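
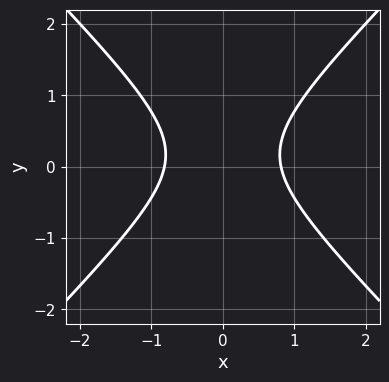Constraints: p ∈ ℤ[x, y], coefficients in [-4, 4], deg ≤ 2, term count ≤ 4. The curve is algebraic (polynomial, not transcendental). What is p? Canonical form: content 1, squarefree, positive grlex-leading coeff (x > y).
Degree: no degree-1 curve has this shape, so deg p = 2.
Symmetries: it's symmetric under x → −x, forcing even powers of x.
Reading off the gridlines: the curve avoids every integer y-axis point in the box.
Fitting integer coefficients to these (and the overall shape) gives p.

3*x^2 - 3*y^2 + y - 2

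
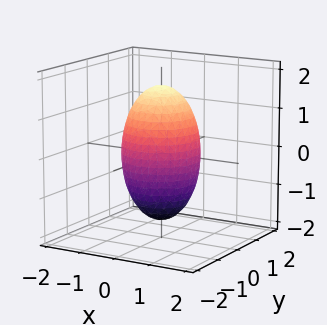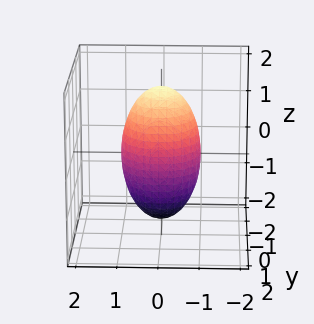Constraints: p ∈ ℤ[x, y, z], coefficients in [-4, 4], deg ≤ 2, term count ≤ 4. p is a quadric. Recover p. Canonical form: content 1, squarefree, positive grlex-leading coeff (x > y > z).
3*x^2 + 3*y^2 + z^2 - 3

(a) deg p = 2.
(b) Symmetries: rotational symmetry about the z-axis ⇒ p depends on x, y only through x² + y²; mirror symmetry z ↦ −z ⇒ only even powers of z.
(c) Observable constraints: among the integer gridlines, it crosses the y-axis at y ∈ {-1, 1}; a circular section at z = 0 has radius exactly 1.
(d) Together with the visible shape, these determine p as stated.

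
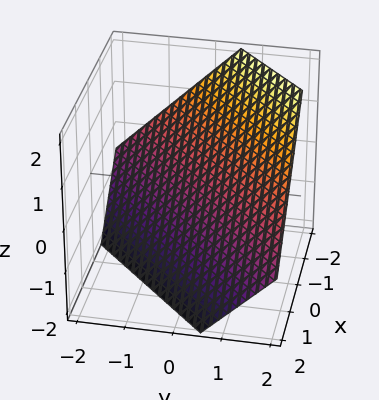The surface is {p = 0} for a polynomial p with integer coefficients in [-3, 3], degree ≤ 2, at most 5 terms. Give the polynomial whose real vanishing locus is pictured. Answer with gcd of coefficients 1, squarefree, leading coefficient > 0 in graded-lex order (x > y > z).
3*x - 3*y + 3*z + 2

1. Degree: the surface is flat (a plane), so deg p = 1.
2. The integer polynomial consistent with all of this is the stated p.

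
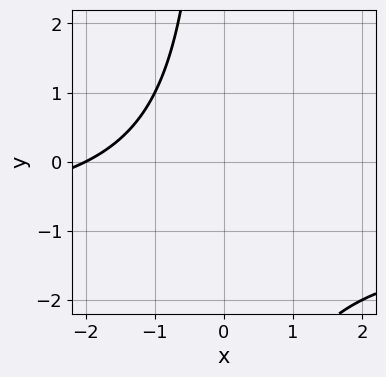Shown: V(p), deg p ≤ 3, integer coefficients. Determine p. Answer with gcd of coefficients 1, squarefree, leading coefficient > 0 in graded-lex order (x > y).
x*y + x + 2

(a) Degree: the shape is more complex than any degree-1 curve, so deg p = 2.
(b) Observable constraints: no y-intercept at any integer in the box; one x-axis crossing is at x = -2.
(c) The integer polynomial consistent with all of this is the stated p.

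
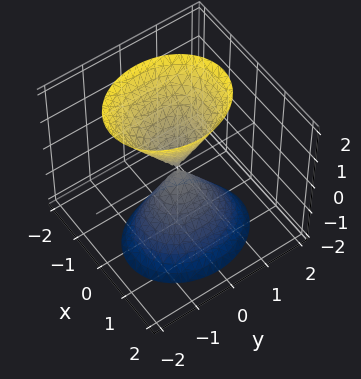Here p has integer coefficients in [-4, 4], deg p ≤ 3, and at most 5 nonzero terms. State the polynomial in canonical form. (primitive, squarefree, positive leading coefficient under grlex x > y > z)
First, there are 2 components. They look like related sheets of one shape, so recover p as a whole.
Then, deg p = 2. A generic line meets the surface in up to 2 points.
Next, observable constraints: it crosses the y-axis at the gridline y = 0; one z-axis crossing is at z = 0; it meets the x-axis at x = 0 (among the integer gridlines).
Finally, matching integer coefficients to the picture gives p.

3*x^2 + x*z + 2*y^2 - z^2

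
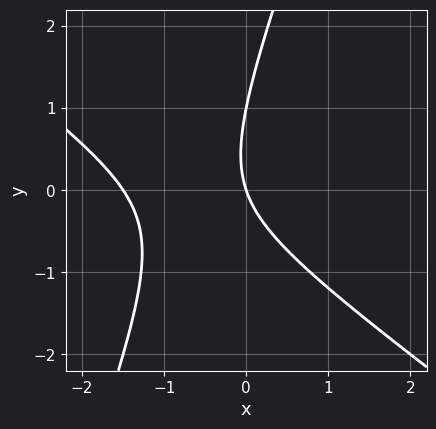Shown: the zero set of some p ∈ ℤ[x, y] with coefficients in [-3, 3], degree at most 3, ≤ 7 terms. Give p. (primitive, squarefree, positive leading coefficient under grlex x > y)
2*x^2 + 2*x*y - y^2 + 3*x + y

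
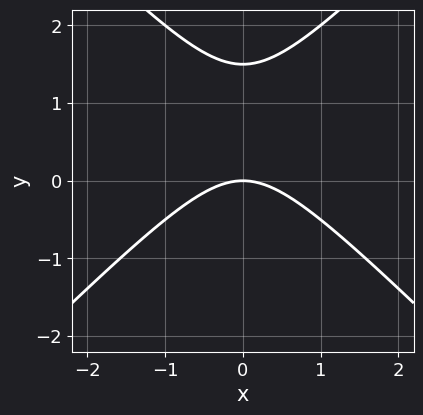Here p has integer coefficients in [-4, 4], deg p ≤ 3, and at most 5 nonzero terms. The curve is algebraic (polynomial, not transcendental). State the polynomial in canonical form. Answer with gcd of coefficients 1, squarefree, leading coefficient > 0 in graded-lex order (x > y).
Degree: a generic line meets the curve in up to 2 points, so deg p = 2.
Symmetries: mirror symmetry x ↦ −x ⇒ only even powers of x.
From the axis intercepts and sections: one x-axis crossing is at x = 0; it crosses the y-axis at the gridline y = 0.
Together with the visible shape, these determine p as stated.

2*x^2 - 2*y^2 + 3*y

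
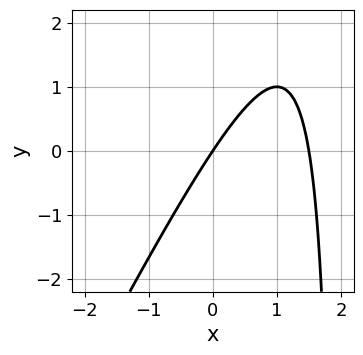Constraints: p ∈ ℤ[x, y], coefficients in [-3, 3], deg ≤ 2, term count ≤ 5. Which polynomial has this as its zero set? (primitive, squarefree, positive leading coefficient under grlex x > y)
2*x^2 - x*y - 3*x + 2*y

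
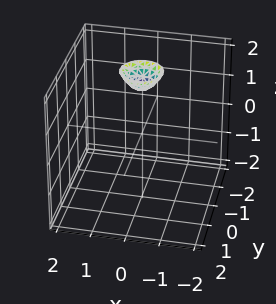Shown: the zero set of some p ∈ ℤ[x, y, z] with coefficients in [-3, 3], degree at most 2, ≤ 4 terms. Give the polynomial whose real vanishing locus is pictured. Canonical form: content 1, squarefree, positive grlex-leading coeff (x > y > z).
3*x^2 + 3*y^2 - 2*z + 3

First, deg p = 2. A generic line meets the surface in up to 2 points.
Next, symmetry: the z-axis is an axis of rotation, so x and y enter only as x² + y².
Then, from the axis intercepts and sections: a circular section at z = 2 has radius between 0 and 1; the surface avoids every integer y-axis point in the box; no x-intercept at any integer in the box.
Finally, fitting integer coefficients to these (and the overall shape) gives p.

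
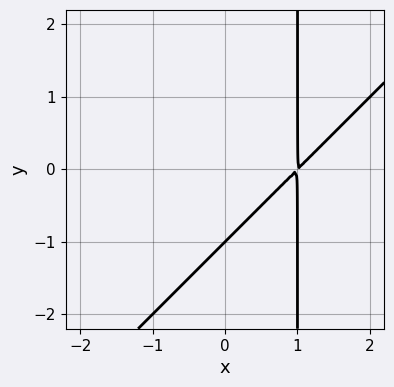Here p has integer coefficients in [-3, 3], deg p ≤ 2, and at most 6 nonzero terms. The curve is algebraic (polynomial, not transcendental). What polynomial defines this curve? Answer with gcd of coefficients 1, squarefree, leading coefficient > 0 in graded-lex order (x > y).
x^2 - x*y - 2*x + y + 1

First, the degree is 2 — no degree-1 curve has this shape.
Next, against the integer gridlines: it crosses the y-axis at the gridline y = -1.
Finally, matching integer coefficients to the picture gives p.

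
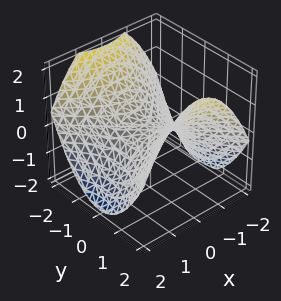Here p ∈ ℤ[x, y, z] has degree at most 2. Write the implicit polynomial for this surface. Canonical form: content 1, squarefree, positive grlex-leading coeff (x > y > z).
First, the degree is 2 — a hyperbolic paraboloid; a quadric.
Then, symmetries: the x ↦ −x reflection is a symmetry, so x appears only in even powers; the y ↦ −y reflection is a symmetry, so y appears only in even powers.
Next, reading off the gridlines: it meets the x-axis at x = 0 (among the integer gridlines); it crosses the z-axis at the gridline z = 0.
Finally, assembling these constraints gives the stated polynomial.

x^2 - y^2 + 2*z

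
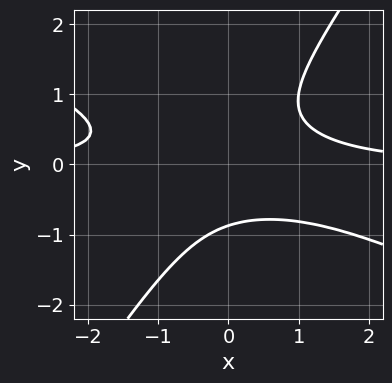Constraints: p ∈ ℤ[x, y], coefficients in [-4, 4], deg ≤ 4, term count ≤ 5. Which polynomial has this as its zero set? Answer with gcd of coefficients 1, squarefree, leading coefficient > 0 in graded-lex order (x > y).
First, the degree is 3 — no degree-2 curve has this shape.
Next, checking where it meets the axes: the curve avoids every integer x-axis point in the box.
Finally, matching integer coefficients to the picture gives p.

2*x^2*y + 3*x*y^2 - 3*y^3 - 2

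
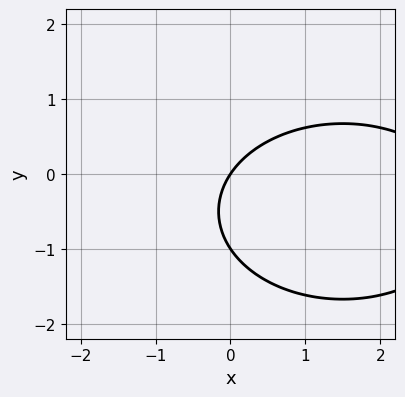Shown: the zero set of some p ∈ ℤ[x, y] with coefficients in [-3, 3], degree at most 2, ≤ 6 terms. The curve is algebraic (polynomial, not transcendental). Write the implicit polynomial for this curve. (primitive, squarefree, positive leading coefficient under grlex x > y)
x^2 + 2*y^2 - 3*x + 2*y

First, the degree is 2 — no degree-1 curve has this shape.
Then, checking where it meets the axes: among the integer gridlines, it crosses the y-axis at y ∈ {-1, 0}; it meets the x-axis at x = 0 (among the integer gridlines).
Finally, assembling these constraints gives the stated polynomial.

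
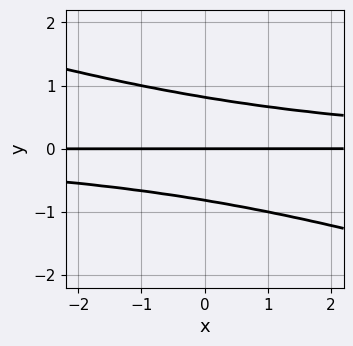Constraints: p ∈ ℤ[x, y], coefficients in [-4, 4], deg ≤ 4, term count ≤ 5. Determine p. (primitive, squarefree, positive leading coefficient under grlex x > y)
x*y^2 + 3*y^3 - 2*y

(a) The degree is 3 — the shape is more complex than any degree-2 curve.
(b) From the visible intercepts: it meets the y-axis at y = 0 (among the integer gridlines); the visible x-axis segment lies entirely on the curve.
(c) These observations pin down the coefficients.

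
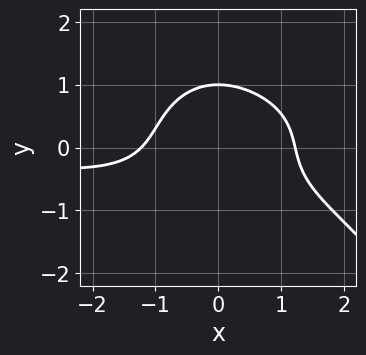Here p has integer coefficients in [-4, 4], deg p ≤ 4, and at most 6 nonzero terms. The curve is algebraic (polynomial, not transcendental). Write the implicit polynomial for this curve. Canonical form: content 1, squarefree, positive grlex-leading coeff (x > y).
x^3*y - 2*x^2*y - 3*y^3 - 2*x^2 + 3

1. deg p = 4.
2. Checking where it meets the axes: it crosses the y-axis at the gridline y = 1.
3. The integer polynomial consistent with all of this is the stated p.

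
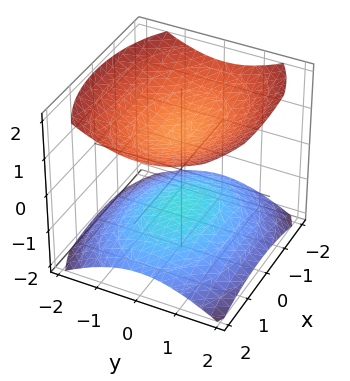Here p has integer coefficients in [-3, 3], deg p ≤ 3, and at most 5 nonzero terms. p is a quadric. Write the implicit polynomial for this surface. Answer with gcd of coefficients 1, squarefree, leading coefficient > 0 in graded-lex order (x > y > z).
1. The picture has 2 separate pieces. Treating them together as one polynomial.
2. The degree is 2 — two sheets facing apart; a quadric.
3. Symmetries: the z ↦ −z reflection is a symmetry, so z appears only in even powers; the y ↦ −y reflection is a symmetry, so y appears only in even powers; mirror symmetry x ↦ −x ⇒ only even powers of x.
4. Checking where it meets the axes: the z-axis gridline crossings are at z ∈ {-1, 1}; it misses every integer gridline on the x-axis.
5. Putting this together gives p.

x^2 + 2*y^2 - 3*z^2 + 3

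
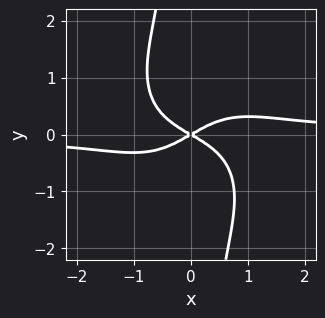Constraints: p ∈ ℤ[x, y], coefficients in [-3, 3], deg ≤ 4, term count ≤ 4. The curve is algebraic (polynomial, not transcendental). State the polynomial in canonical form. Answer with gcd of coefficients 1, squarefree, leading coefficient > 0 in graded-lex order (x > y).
2*x^3*y + 2*x*y^3 - x^2 + 3*y^2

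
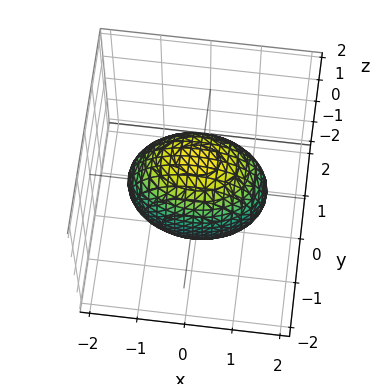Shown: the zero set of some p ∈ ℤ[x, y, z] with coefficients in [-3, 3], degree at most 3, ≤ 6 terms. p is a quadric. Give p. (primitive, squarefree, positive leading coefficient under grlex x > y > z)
x^2 + 2*y^2 + z^2 - 2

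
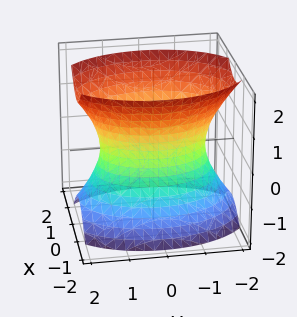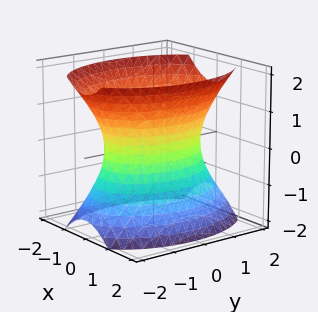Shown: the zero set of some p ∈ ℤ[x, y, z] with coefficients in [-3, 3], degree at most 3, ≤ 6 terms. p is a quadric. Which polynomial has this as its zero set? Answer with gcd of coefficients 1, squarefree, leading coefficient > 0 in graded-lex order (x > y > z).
2*x^2 + y^2 - z^2 - 2

Degree: an hourglass — one-sheet hyperboloid; a quadric, so deg p = 2.
Symmetries: mirror symmetry y ↦ −y ⇒ only even powers of y; the x ↦ −x reflection is a symmetry, so x appears only in even powers; mirror symmetry z ↦ −z ⇒ only even powers of z.
From the axis intercepts and sections: the x-axis gridline crossings are at x ∈ {-1, 1}; no z-intercept at any integer in the box.
Solving for integer coefficients yields p as stated.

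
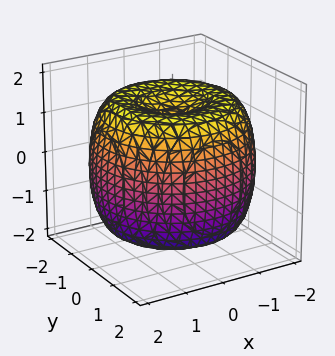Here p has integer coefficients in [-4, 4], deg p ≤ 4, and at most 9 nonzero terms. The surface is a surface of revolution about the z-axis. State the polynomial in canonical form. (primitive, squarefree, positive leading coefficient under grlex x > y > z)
1. The degree is 4 — the shape is more complex than any degree-3 surface.
2. Symmetries: every cross-section ⟂ z is a circle, so x, y appear only via x² + y².
3. Reading off the gridlines: a circular section at z = 1 has radius between 1 and 2.
4. The integer polynomial consistent with all of this is the stated p.

x^4 + 2*x^2*y^2 + y^4 - 3*x^2 - 3*y^2 + 2*z^2 - 3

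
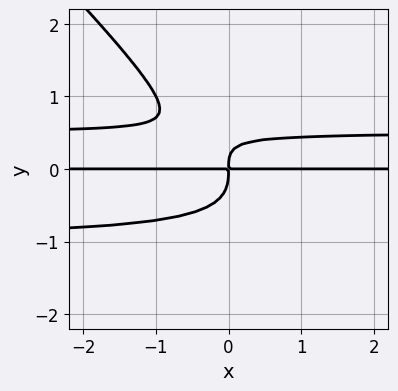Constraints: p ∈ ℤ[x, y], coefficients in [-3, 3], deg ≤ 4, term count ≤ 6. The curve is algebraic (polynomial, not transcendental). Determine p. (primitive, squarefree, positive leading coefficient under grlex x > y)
1. deg p = 4. The shape is more complex than any degree-3 curve.
2. From the axis intercepts and sections: the visible x-axis segment lies entirely on the curve.
3. The integer polynomial consistent with all of this is the stated p.

2*x*y^3 + 2*y^4 + x*y^2 - x*y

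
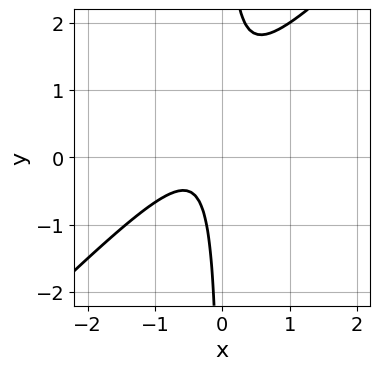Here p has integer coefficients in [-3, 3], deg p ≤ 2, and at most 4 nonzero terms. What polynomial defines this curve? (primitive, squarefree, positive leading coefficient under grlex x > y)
Degree: the shape is more complex than any degree-1 curve, so deg p = 2.
Against the integer gridlines: it misses every integer gridline on the y-axis; no x-intercept at any integer in the box.
These observations pin down the coefficients.

3*x^2 - 3*x*y + 2*x + 1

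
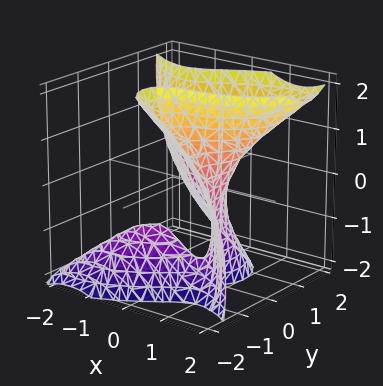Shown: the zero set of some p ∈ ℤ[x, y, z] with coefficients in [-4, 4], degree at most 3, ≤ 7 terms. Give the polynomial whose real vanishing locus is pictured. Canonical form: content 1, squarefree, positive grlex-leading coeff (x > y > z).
2*x^3 - 3*x*y*z + 3*y^3 - 2*y*z^2 - 1

First, deg p = 3. A generic line meets the surface in up to 3 points.
Next, reading off the gridlines: no z-intercept at any integer in the box.
Finally, the integer polynomial consistent with all of this is the stated p.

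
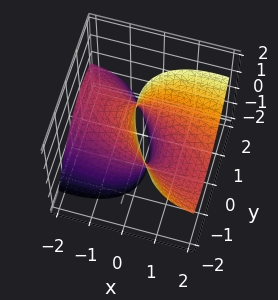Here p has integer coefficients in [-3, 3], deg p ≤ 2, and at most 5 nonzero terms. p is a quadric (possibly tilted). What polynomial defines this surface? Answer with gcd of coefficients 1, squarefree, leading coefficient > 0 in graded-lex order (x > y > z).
(a) The degree is 2 — a generic line meets the surface in up to 2 points.
(b) From the visible intercepts: among the integer gridlines, it crosses the x-axis at x ∈ {-1, 1}; no z-intercept at any integer in the box.
(c) Solving for integer coefficients yields p as stated.

x^2 + 2*x*y - 3*x*z + 2*y^2 - 1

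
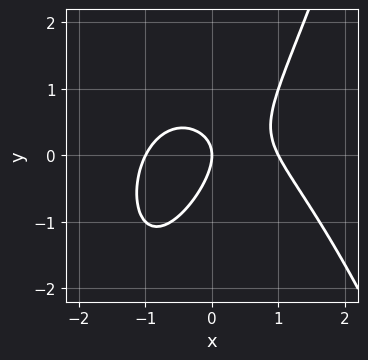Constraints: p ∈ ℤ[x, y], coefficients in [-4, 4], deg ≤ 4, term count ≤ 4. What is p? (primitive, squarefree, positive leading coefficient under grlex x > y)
1. The degree is 3 — no degree-2 curve has this shape.
2. Against the integer gridlines: among the integer gridlines, it crosses the x-axis at x ∈ {-1, 0, 1}; it crosses the y-axis at the gridline y = 0.
3. Assembling these constraints gives the stated polynomial.

x^3 + x*y - y^2 - x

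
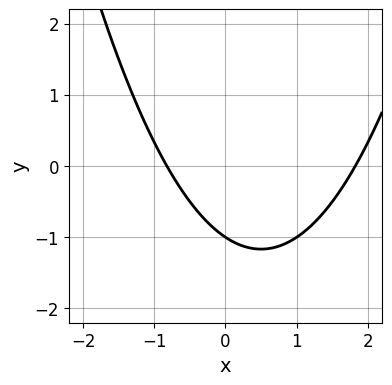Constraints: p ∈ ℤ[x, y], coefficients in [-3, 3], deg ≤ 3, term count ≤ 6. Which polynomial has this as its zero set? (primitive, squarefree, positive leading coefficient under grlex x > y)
First, deg p = 2. The shape is more complex than any degree-1 curve.
Then, reading off the gridlines: it meets the y-axis at y = -1 (among the integer gridlines).
Finally, putting this together gives p.

2*x^2 - 2*x - 3*y - 3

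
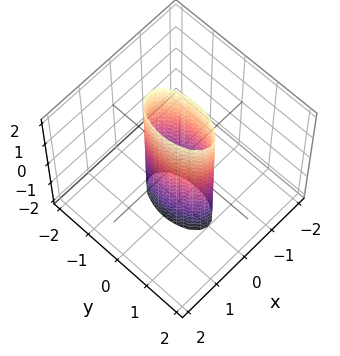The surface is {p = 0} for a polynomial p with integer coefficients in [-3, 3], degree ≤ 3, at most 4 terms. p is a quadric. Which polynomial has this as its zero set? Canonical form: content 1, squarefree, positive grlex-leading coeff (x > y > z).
deg p = 2.
Symmetries: it's symmetric under y → −y, forcing even powers of y; it's symmetric under z → −z, forcing even powers of z; it's symmetric under x → −x, forcing even powers of x.
From the visible intercepts: the surface avoids every integer z-axis point in the box; the y-axis gridline crossings are at y ∈ {-1, 1}.
These observations pin down the coefficients.

3*x^2 + y^2 - 1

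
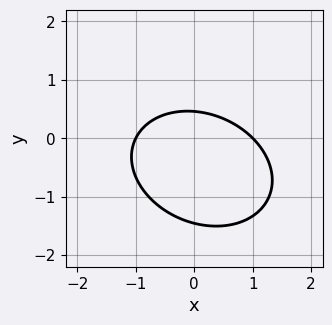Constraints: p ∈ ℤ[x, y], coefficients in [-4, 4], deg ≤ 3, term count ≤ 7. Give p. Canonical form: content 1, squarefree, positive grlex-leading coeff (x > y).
2*x^2 + x*y + 3*y^2 + 3*y - 2

First, deg p = 2.
Next, against the integer gridlines: among the integer gridlines, it crosses the x-axis at x ∈ {-1, 1}.
Finally, together with the visible shape, these determine p as stated.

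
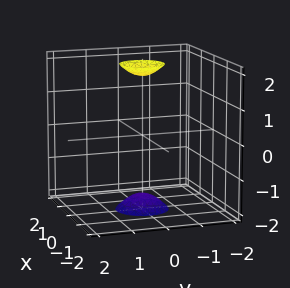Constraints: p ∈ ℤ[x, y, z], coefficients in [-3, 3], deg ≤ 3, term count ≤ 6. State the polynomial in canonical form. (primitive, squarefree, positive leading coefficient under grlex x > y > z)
3*x^2 + 3*y^2 - z^2 + 3

(a) The picture has 2 separate pieces. Treating them together as one polynomial.
(b) The degree is 2 — two separate bowl-shaped sheets opening away from each other; a quadric.
(c) Symmetries: it's symmetric under z → −z, forcing even powers of z; rotational symmetry about the z-axis ⇒ p depends on x, y only through x² + y².
(d) Observable constraints: it misses every integer gridline on the y-axis; a circular section at z = -2 has radius between 0 and 1; the surface avoids every integer x-axis point in the box.
(e) Solving for integer coefficients yields p as stated.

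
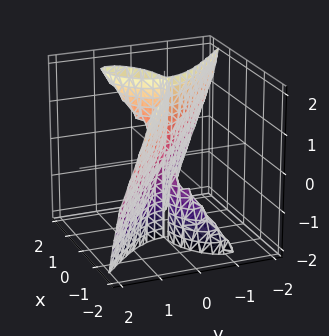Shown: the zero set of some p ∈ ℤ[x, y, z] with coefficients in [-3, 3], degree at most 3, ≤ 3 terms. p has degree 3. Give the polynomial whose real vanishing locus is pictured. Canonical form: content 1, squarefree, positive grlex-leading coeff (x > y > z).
(a) I count 2 distinct pieces. They look like related sheets of one shape, so recover p as a whole.
(b) The degree is 3 — the shape is more complex than any degree-2 surface.
(c) Checking where it meets the axes: one y-axis crossing is at y = 0; the visible z-axis segment lies entirely on the surface.
(d) Solving for integer coefficients yields p as stated.

2*x^3 - 3*x*y*z + 3*y^3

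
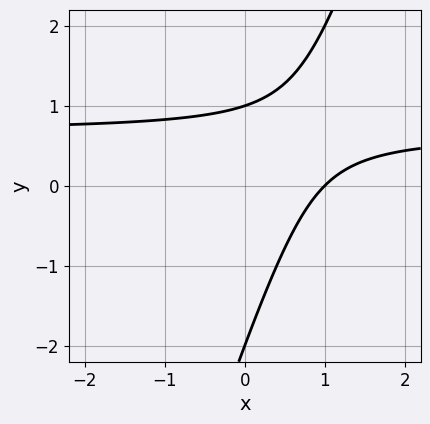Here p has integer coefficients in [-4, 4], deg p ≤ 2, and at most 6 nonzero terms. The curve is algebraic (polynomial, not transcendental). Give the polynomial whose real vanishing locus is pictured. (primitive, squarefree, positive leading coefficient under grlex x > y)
First, the degree is 2 — a generic line meets the curve in up to 2 points.
Then, observable constraints: among the integer gridlines, it crosses the y-axis at y ∈ {-2, 1}; one x-axis crossing is at x = 1.
Finally, assembling these constraints gives the stated polynomial.

3*x*y - y^2 - 2*x - y + 2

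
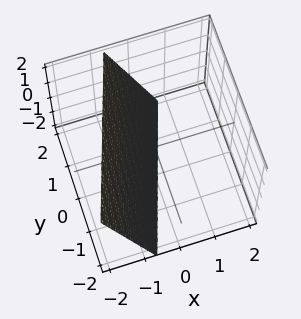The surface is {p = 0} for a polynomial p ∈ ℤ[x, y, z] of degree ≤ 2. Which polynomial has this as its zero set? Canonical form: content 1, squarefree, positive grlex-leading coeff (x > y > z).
1. Degree: every cross-section is a straight line — this is a plane, so deg p = 1.
2. From the visible intercepts: one y-axis crossing is at y = 2; it meets the z-axis at z = -2 (among the integer gridlines).
3. Fitting integer coefficients to these (and the overall shape) gives p.

3*x - y + z + 2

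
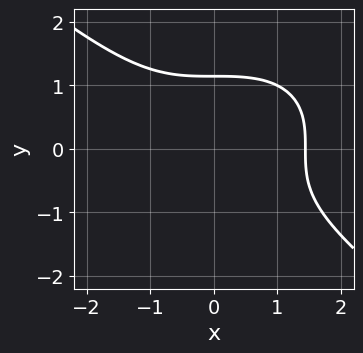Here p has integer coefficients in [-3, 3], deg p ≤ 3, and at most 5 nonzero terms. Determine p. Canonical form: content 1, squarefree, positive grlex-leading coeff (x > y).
x^3 + 2*y^3 - 3

The degree is 3 — a generic line meets the curve in up to 3 points.
Solving for integer coefficients yields p as stated.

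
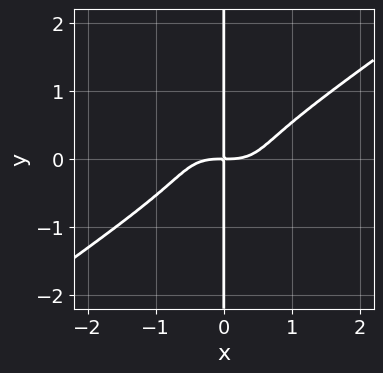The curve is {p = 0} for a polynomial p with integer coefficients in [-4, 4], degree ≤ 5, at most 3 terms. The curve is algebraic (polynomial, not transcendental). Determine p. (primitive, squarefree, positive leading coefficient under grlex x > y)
x^4 - 3*x*y^3 - x*y

(a) deg p = 4.
(b) Observable constraints: every point of the y-axis in the box is on the curve.
(c) Fitting integer coefficients to these (and the overall shape) gives p.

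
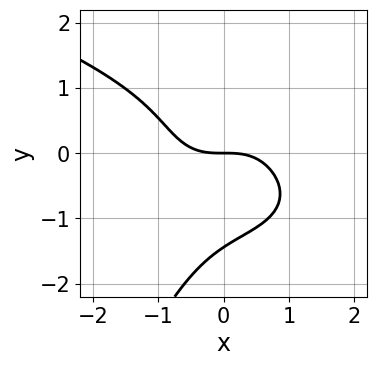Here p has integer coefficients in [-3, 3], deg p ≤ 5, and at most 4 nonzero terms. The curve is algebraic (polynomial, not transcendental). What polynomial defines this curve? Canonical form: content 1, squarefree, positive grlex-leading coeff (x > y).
2*x*y^3 - y^4 - 2*x^3 - 3*y

1. Degree: the shape is more complex than any degree-3 curve, so deg p = 4.
2. Checking where it meets the axes: one x-axis crossing is at x = 0; it meets the y-axis at y = 0 (among the integer gridlines).
3. Fitting integer coefficients to these (and the overall shape) gives p.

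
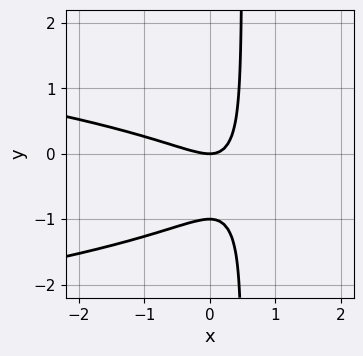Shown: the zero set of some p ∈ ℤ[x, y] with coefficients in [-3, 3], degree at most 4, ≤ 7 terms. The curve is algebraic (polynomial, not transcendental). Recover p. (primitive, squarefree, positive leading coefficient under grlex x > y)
(a) The degree is 3 — a generic line meets the curve in up to 3 points.
(b) Observable constraints: it meets the x-axis at x = 0 (among the integer gridlines); the y-axis gridline crossings are at y ∈ {-1, 0}.
(c) These observations pin down the coefficients.

2*x*y^2 + x^2 + 2*x*y - y^2 - y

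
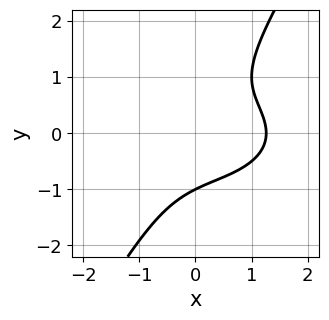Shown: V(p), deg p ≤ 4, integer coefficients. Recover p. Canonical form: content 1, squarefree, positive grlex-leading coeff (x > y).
First, deg p = 3. No degree-2 curve has this shape.
Then, reading off the gridlines: it crosses the y-axis at the gridline y = -1.
Finally, solving for integer coefficients yields p as stated.

x^3 + 3*x*y^2 - 2*y^3 - 2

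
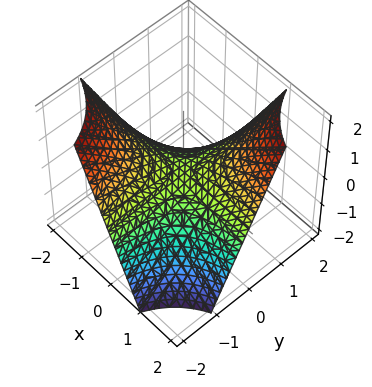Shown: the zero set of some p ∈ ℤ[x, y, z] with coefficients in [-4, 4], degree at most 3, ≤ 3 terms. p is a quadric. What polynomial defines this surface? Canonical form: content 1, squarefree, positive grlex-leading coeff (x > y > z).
The degree is 2 — a saddle surface; a quadric.
Observable constraints: the visible x-axis segment lies entirely on the surface; the visible y-axis segment lies entirely on the surface; it crosses the z-axis at the gridline z = 0.
Solving for integer coefficients yields p as stated.

x*y - z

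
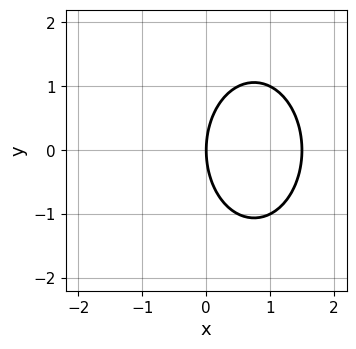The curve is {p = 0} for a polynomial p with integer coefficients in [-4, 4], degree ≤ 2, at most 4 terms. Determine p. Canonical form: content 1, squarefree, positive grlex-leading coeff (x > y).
2*x^2 + y^2 - 3*x

First, deg p = 2.
Then, symmetries: mirror symmetry y ↦ −y ⇒ only even powers of y.
Next, from the axis intercepts and sections: it meets the x-axis at x = 0 (among the integer gridlines); it crosses the y-axis at the gridline y = 0.
Finally, these observations pin down the coefficients.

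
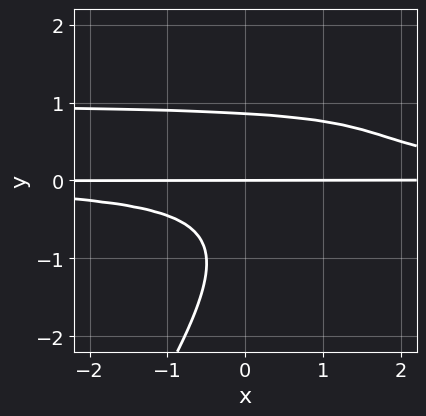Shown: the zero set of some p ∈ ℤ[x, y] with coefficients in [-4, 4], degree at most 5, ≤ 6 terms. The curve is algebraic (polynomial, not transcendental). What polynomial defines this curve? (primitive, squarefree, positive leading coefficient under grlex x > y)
The degree is 4 — no degree-3 curve has this shape.
Checking where it meets the axes: one y-axis crossing is at y = 0; the visible x-axis segment lies entirely on the curve.
Together with the visible shape, these determine p as stated.

3*x*y^3 - 2*y^4 - 3*x*y^2 - y^3 + 2*y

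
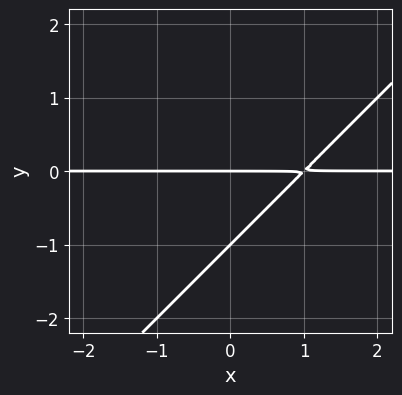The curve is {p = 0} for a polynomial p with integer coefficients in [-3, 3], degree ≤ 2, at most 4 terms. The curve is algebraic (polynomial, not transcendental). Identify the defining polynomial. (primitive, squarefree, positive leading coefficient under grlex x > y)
x*y - y^2 - y

1. deg p = 2. A generic line meets the curve in up to 2 points.
2. Checking where it meets the axes: among the integer gridlines, it crosses the y-axis at y ∈ {-1, 0}; the visible x-axis segment lies entirely on the curve.
3. Putting this together gives p.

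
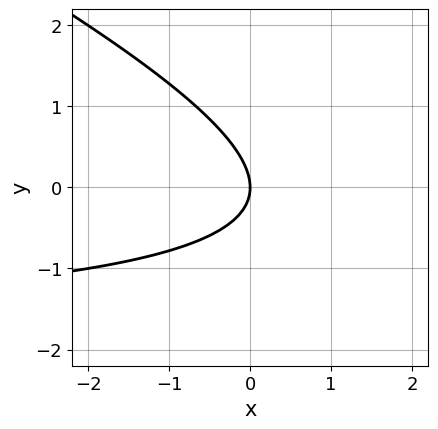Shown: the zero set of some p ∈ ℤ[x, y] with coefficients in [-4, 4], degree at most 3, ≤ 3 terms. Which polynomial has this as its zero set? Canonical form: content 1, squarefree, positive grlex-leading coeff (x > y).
x*y + 2*y^2 + 2*x

deg p = 2. The shape is more complex than any degree-1 curve.
Checking where it meets the axes: it crosses the x-axis at the gridline x = 0; one y-axis crossing is at y = 0.
These observations pin down the coefficients.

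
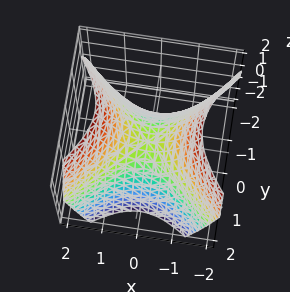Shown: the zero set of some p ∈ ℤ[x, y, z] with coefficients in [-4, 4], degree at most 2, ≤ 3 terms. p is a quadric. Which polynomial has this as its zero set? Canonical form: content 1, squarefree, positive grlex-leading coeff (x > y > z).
Degree: a hyperbolic paraboloid; a quadric, so deg p = 2.
Symmetries: it's symmetric under x → −x, forcing even powers of x; it's symmetric under y → −y, forcing even powers of y.
From the visible intercepts: it crosses the x-axis at the gridline x = 0; it meets the z-axis at z = 0 (among the integer gridlines); one y-axis crossing is at y = 0.
Solving for integer coefficients yields p as stated.

x^2 - y^2 - z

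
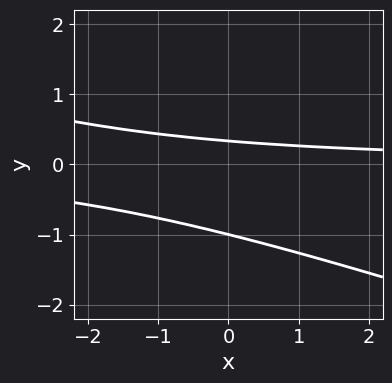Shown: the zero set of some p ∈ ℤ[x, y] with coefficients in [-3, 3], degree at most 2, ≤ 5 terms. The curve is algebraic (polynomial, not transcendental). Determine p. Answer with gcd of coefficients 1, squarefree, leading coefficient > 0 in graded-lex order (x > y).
x*y + 3*y^2 + 2*y - 1

deg p = 2. The shape is more complex than any degree-1 curve.
Checking where it meets the axes: it crosses the y-axis at the gridline y = -1; the curve avoids every integer x-axis point in the box.
Putting this together gives p.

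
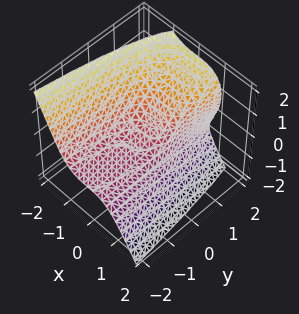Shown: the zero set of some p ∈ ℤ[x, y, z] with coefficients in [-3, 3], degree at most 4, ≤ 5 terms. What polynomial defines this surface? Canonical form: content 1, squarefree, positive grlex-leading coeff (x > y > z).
1. Degree: a generic line meets the surface in up to 3 points, so deg p = 3.
2. From the visible intercepts: one y-axis crossing is at y = 0; it meets the x-axis at x = 0 (among the integer gridlines).
3. Fitting integer coefficients to these (and the overall shape) gives p.

3*x^3 + z^3 - 2*y*z - y + 2*z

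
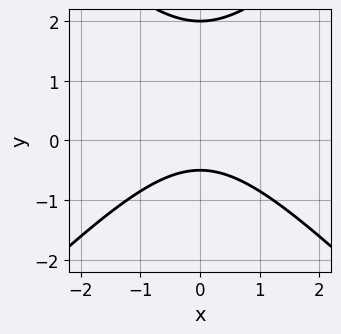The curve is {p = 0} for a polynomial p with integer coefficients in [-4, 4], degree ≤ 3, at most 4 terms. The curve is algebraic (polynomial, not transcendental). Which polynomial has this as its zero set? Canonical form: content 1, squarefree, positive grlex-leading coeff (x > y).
deg p = 2.
Symmetries: mirror symmetry x ↦ −x ⇒ only even powers of x.
From the axis intercepts and sections: it meets the y-axis at y = 2 (among the integer gridlines); no x-intercept at any integer in the box.
Solving for integer coefficients yields p as stated.

2*x^2 - 2*y^2 + 3*y + 2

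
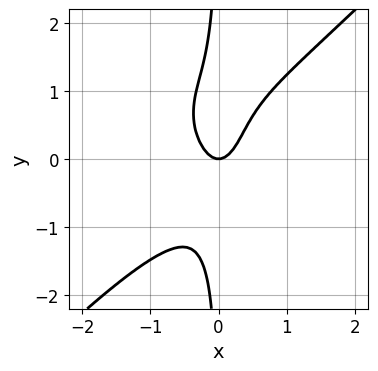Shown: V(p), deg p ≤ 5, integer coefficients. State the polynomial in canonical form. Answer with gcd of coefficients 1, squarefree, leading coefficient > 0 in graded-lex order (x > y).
(a) deg p = 4.
(b) From the visible intercepts: it meets the y-axis at y = 0 (among the integer gridlines); it meets the x-axis at x = 0 (among the integer gridlines).
(c) Assembling these constraints gives the stated polynomial.

2*x^4 - 2*x*y^3 + 3*x^2 - y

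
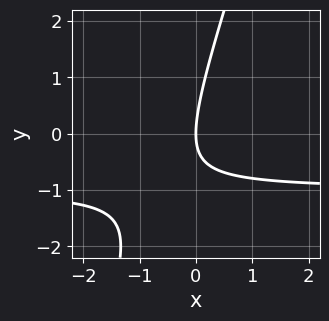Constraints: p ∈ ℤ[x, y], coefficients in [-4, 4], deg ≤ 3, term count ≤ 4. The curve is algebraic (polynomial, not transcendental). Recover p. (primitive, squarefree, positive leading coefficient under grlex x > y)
3*x*y - y^2 + 3*x

The degree is 2 — the shape is more complex than any degree-1 curve.
Reading off the gridlines: one x-axis crossing is at x = 0; it crosses the y-axis at the gridline y = 0.
Together with the visible shape, these determine p as stated.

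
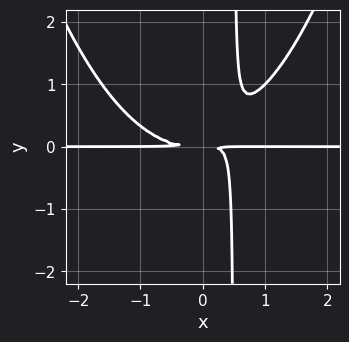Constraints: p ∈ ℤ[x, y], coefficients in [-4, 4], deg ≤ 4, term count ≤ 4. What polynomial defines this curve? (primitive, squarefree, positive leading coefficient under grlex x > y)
1. deg p = 4. A generic line meets the curve in up to 4 points.
2. From the axis intercepts and sections: every point of the x-axis in the box is on the curve.
3. Together with the visible shape, these determine p as stated.

x^3*y - 2*x*y^2 + y^2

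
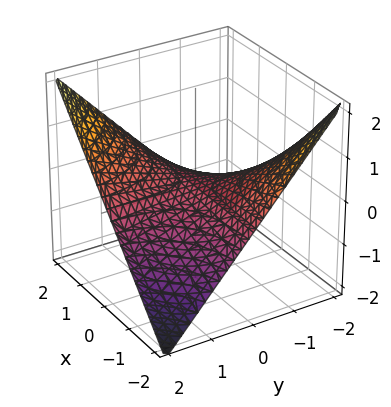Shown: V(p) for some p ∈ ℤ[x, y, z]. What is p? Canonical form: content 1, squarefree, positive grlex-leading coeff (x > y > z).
x*y - 2*z

1. The degree is 2 — a hyperbolic paraboloid; a quadric.
2. From the visible intercepts: every point of the y-axis in the box is on the surface; one z-axis crossing is at z = 0; every point of the x-axis in the box is on the surface.
3. Solving for integer coefficients yields p as stated.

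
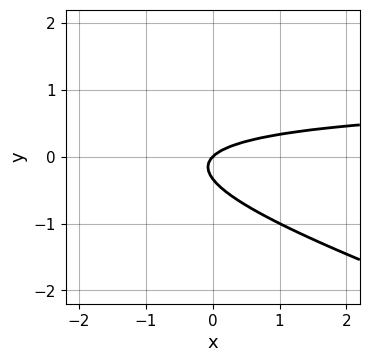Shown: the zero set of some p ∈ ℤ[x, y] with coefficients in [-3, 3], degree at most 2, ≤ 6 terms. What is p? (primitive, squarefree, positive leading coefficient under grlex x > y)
x*y + 3*y^2 - x + y

deg p = 2. The shape is more complex than any degree-1 curve.
Reading off the gridlines: one y-axis crossing is at y = 0; one x-axis crossing is at x = 0.
Matching integer coefficients to the picture gives p.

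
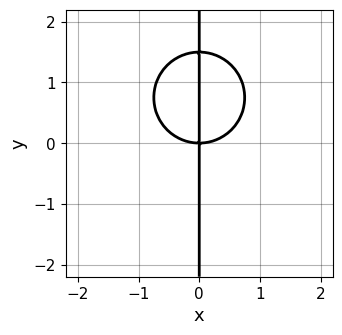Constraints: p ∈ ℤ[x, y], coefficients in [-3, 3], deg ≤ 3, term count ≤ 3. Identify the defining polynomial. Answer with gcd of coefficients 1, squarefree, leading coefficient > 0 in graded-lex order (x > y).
First, the degree is 3 — no degree-2 curve has this shape.
Then, checking where it meets the axes: every point of the y-axis in the box is on the curve; it meets the x-axis at x = 0 (among the integer gridlines).
Finally, the integer polynomial consistent with all of this is the stated p.

2*x^3 + 2*x*y^2 - 3*x*y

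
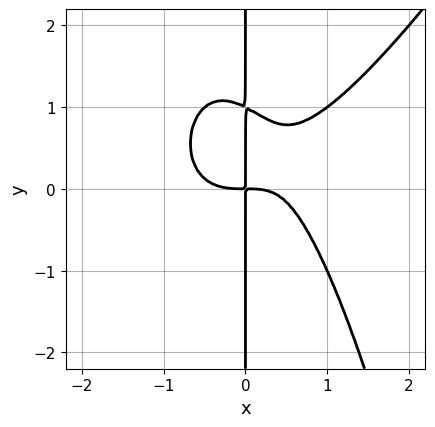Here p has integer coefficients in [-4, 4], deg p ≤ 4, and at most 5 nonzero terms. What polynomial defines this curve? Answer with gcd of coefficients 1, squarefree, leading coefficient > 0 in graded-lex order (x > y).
Degree: the shape is more complex than any degree-3 curve, so deg p = 4.
Reading off the gridlines: the visible y-axis segment lies entirely on the curve.
Assembling these constraints gives the stated polynomial.

2*x^4 - x^3*y - x^2*y - 2*x*y^2 + 2*x*y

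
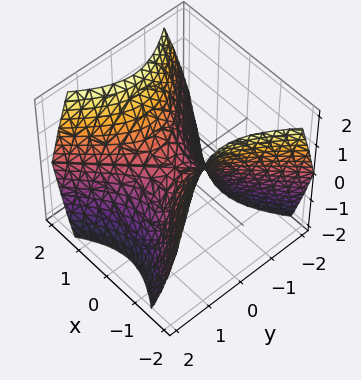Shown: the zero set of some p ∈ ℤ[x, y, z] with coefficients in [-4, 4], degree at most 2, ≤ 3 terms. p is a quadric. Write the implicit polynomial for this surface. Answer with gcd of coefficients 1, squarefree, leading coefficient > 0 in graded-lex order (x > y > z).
x^2 - y^2 - z

First, degree: a hyperbolic paraboloid; a quadric, so deg p = 2.
Then, symmetries: the y ↦ −y reflection is a symmetry, so y appears only in even powers; it's symmetric under x → −x, forcing even powers of x.
Then, checking where it meets the axes: it crosses the z-axis at the gridline z = 0; it meets the y-axis at y = 0 (among the integer gridlines); it crosses the x-axis at the gridline x = 0.
Finally, these observations pin down the coefficients.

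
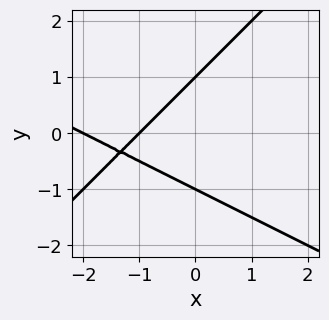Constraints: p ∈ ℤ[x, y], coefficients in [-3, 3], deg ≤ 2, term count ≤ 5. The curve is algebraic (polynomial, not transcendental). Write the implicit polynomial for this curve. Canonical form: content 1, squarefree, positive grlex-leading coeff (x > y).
x^2 + x*y - 2*y^2 + 3*x + 2

First, degree: no degree-1 curve has this shape, so deg p = 2.
Next, reading off the gridlines: among the integer gridlines, it crosses the x-axis at x ∈ {-2, -1}; the y-axis gridline crossings are at y ∈ {-1, 1}.
Finally, solving for integer coefficients yields p as stated.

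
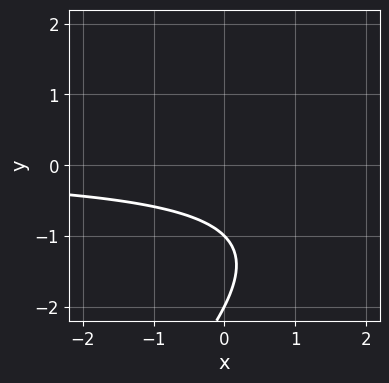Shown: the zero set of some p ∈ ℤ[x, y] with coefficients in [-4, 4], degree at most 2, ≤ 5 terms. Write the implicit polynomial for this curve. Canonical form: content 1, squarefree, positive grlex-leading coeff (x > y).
First, the degree is 2 — a generic line meets the curve in up to 2 points.
Then, against the integer gridlines: no x-intercept at any integer in the box; the y-axis gridline crossings are at y ∈ {-2, -1}.
Finally, together with the visible shape, these determine p as stated.

x*y - y^2 - 3*y - 2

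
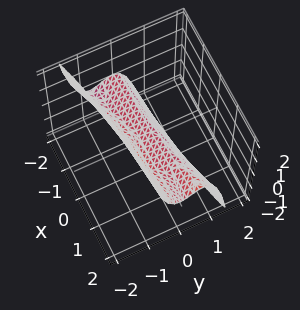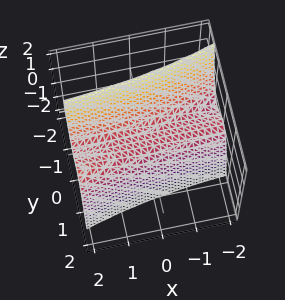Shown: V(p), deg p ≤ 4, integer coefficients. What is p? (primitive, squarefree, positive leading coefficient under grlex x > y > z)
x*y^2 - 2*y^3 - z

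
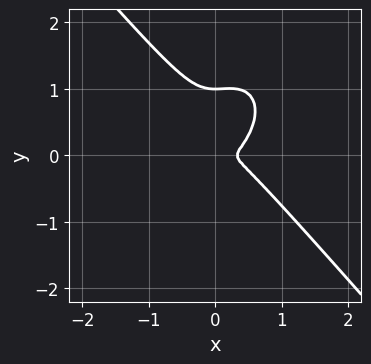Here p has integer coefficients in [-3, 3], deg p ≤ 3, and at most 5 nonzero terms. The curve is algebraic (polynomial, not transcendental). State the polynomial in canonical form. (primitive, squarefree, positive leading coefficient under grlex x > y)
3*x^3 + 2*y^3 - x^2 - 2*y^2

First, deg p = 3. The shape is more complex than any degree-2 curve.
Then, from the visible intercepts: it meets the y-axis at y = 1 (among the integer gridlines).
Finally, solving for integer coefficients yields p as stated.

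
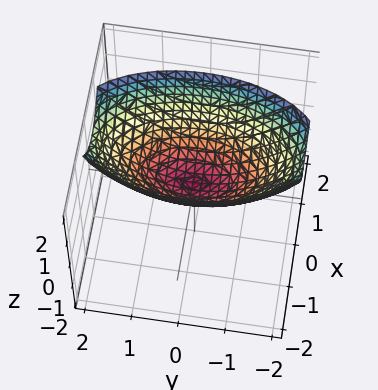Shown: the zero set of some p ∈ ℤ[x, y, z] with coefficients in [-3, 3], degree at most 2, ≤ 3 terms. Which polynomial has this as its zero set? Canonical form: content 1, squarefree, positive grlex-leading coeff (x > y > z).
(a) Degree: a paraboloid; a quadric, so deg p = 2.
(b) Symmetries: it's symmetric under y → −y, forcing even powers of y; it's symmetric under x → −x, forcing even powers of x.
(c) Observable constraints: it crosses the y-axis at the gridline y = 0; it crosses the x-axis at the gridline x = 0; one z-axis crossing is at z = 0.
(d) Solving for integer coefficients yields p as stated.

3*x^2 + y^2 - 3*z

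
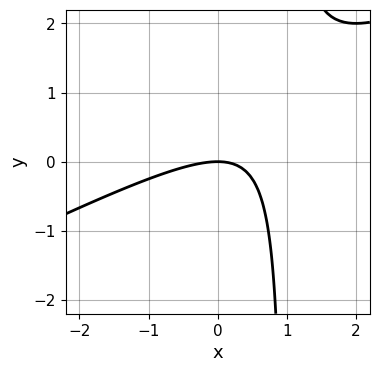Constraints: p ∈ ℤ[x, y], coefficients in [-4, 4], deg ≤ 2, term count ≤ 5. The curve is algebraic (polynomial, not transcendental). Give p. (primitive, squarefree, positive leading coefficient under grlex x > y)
1. deg p = 2. The shape is more complex than any degree-1 curve.
2. Reading off the gridlines: one y-axis crossing is at y = 0; it crosses the x-axis at the gridline x = 0.
3. Fitting integer coefficients to these (and the overall shape) gives p.

x^2 - 2*x*y + 2*y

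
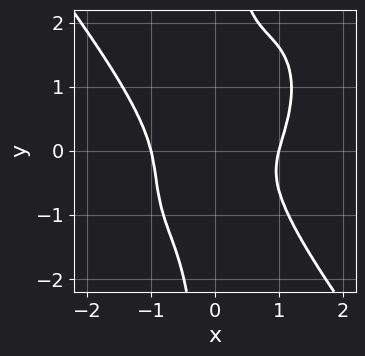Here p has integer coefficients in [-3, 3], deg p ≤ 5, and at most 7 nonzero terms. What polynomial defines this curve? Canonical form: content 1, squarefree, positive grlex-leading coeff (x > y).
2*x^4 + x*y^3 - x^2*y - 2*x^2 - y^2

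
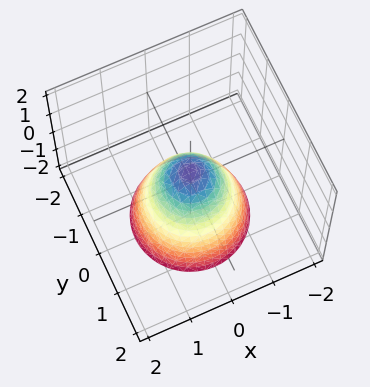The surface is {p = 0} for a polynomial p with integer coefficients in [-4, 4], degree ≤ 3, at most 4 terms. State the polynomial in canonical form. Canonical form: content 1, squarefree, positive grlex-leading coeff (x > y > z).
3*x^2 + 3*y^2 + 2*z - 1

First, the degree is 2 — the shape is more complex than any degree-1 surface.
Then, symmetries: rotational symmetry about the z-axis ⇒ p depends on x, y only through x² + y².
Then, checking where it meets the axes: a circular section at z = 0 has radius between 0 and 1.
Finally, putting this together gives p.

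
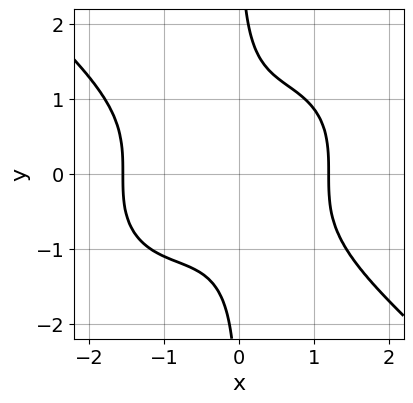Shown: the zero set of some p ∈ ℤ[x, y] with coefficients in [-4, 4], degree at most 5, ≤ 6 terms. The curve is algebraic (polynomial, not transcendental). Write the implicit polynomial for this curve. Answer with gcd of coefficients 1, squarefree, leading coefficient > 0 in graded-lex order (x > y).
(a) The degree is 4 — the shape is more complex than any degree-3 curve.
(b) From the visible intercepts: the curve avoids every integer y-axis point in the box.
(c) Together with the visible shape, these determine p as stated.

2*x^4 + 3*x*y^3 + x^3 - 2*x^2 - 3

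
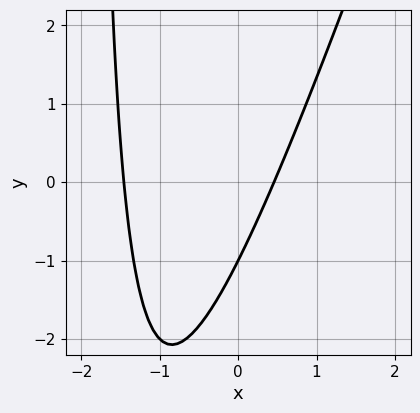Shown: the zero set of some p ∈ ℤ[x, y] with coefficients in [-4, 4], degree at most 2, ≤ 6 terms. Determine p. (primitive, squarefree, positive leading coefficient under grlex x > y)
3*x^2 - x*y + 3*x - 2*y - 2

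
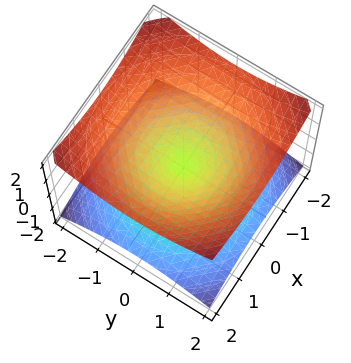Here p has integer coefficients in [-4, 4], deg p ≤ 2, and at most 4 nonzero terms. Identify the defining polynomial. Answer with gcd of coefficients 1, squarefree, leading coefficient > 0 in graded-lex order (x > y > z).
x^2 + y^2 - 2*z^2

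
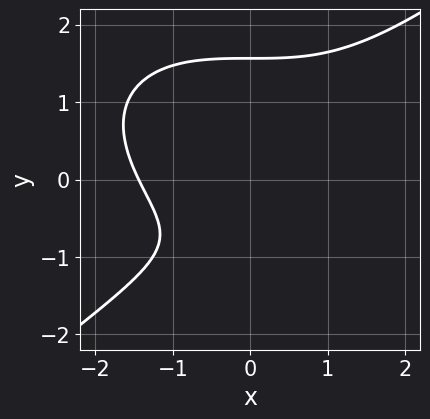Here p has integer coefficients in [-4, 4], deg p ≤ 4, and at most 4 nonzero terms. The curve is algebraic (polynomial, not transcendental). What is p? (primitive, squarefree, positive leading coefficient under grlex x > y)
1. deg p = 3. No degree-2 curve has this shape.
2. Matching integer coefficients to the picture gives p.

x^3 - 2*y^3 + 3*y + 3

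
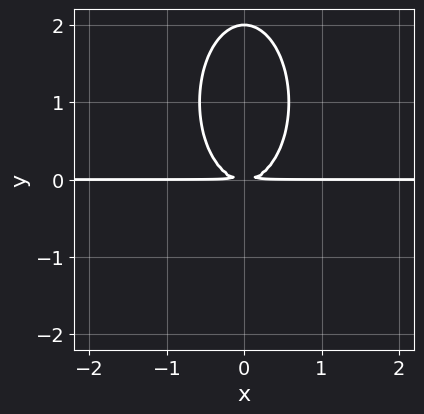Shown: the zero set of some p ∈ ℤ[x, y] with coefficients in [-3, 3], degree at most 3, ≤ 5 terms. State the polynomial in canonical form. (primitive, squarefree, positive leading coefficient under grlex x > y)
First, the degree is 3 — a generic line meets the curve in up to 3 points.
Then, symmetries: mirror symmetry x ↦ −x ⇒ only even powers of x.
Then, checking where it meets the axes: it meets the y-axis at y = 2 (among the integer gridlines); the visible x-axis segment lies entirely on the curve.
Finally, these observations pin down the coefficients.

3*x^2*y + y^3 - 2*y^2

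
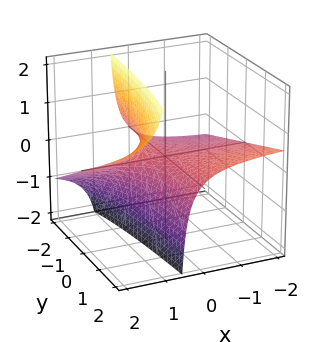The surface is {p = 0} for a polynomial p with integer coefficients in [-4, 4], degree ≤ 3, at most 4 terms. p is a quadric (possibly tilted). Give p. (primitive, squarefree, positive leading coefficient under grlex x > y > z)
deg p = 2. No degree-1 surface has this shape.
Against the integer gridlines: every point of the y-axis in the box is on the surface; it crosses the z-axis at the gridline z = 0; the visible x-axis segment lies entirely on the surface.
Putting this together gives p.

x*y - 3*x*z + 2*z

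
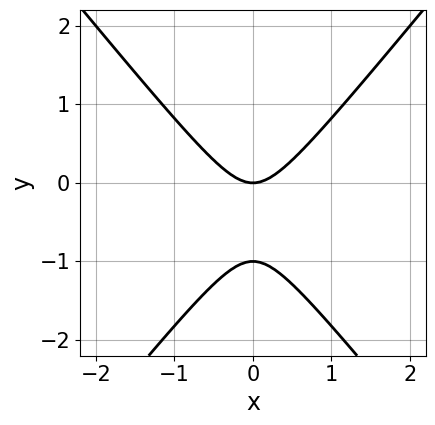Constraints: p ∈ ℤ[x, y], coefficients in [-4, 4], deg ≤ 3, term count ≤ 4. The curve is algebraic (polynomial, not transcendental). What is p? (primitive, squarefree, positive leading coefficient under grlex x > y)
The degree is 2 — a generic line meets the curve in up to 2 points.
Symmetries: the x ↦ −x reflection is a symmetry, so x appears only in even powers.
Reading off the gridlines: the y-axis gridline crossings are at y ∈ {-1, 0}; one x-axis crossing is at x = 0.
These observations pin down the coefficients.

3*x^2 - 2*y^2 - 2*y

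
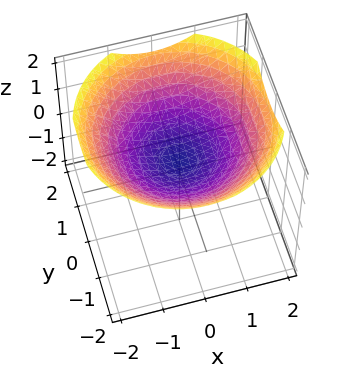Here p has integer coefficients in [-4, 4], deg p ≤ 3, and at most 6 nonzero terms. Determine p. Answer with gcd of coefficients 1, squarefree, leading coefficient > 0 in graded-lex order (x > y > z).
deg p = 2. The shape is more complex than any degree-1 surface.
Symmetries: rotational symmetry about the z-axis ⇒ p depends on x, y only through x² + y².
Checking where it meets the axes: a circular section at z = 1 has radius between 1 and 2; the surface avoids every integer y-axis point in the box.
Together with the visible shape, these determine p as stated.

x^2 + y^2 - 3*z + 1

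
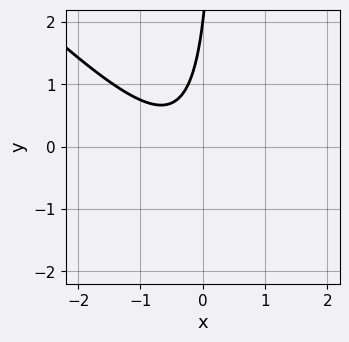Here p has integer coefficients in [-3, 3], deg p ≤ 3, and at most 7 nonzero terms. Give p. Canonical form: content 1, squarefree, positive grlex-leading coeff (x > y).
3*x^2 + 3*x*y + 2*x - y + 2

Degree: no degree-1 curve has this shape, so deg p = 2.
Against the integer gridlines: no x-intercept at any integer in the box; one y-axis crossing is at y = 2.
Matching integer coefficients to the picture gives p.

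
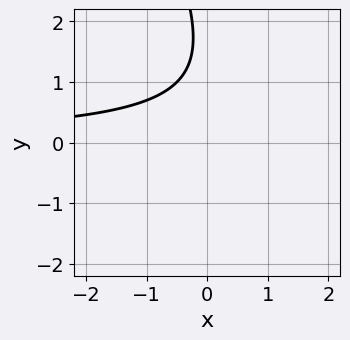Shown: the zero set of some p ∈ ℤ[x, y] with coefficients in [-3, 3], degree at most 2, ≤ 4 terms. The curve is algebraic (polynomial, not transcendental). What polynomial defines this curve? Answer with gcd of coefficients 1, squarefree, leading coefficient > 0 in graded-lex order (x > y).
2*x*y + y^2 - 3*y + 3

1. The degree is 2 — a generic line meets the curve in up to 2 points.
2. From the axis intercepts and sections: no y-intercept at any integer in the box; no x-intercept at any integer in the box.
3. The integer polynomial consistent with all of this is the stated p.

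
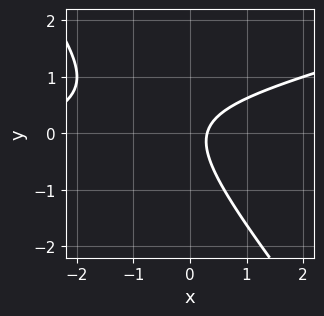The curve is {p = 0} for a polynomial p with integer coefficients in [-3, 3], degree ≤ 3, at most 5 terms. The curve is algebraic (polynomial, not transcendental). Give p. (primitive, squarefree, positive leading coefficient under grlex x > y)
x^2 - 3*x*y - 3*y^2 + 3*x - 1

First, deg p = 2. A generic line meets the curve in up to 2 points.
Then, from the visible intercepts: the curve avoids every integer y-axis point in the box.
Finally, putting this together gives p.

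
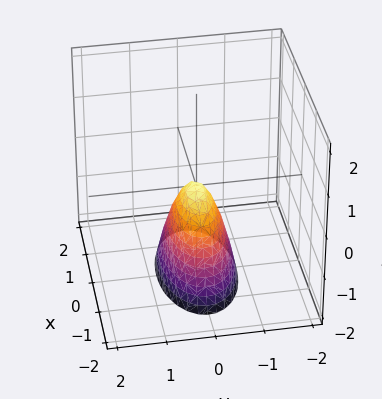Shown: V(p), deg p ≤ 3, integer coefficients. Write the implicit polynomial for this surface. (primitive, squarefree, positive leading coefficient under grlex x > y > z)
x^2 + 3*y^2 + z

(a) deg p = 2. A paraboloid; a quadric.
(b) Symmetries: the y ↦ −y reflection is a symmetry, so y appears only in even powers; the x ↦ −x reflection is a symmetry, so x appears only in even powers.
(c) Against the integer gridlines: it crosses the y-axis at the gridline y = 0; one x-axis crossing is at x = 0; it crosses the z-axis at the gridline z = 0.
(d) Assembling these constraints gives the stated polynomial.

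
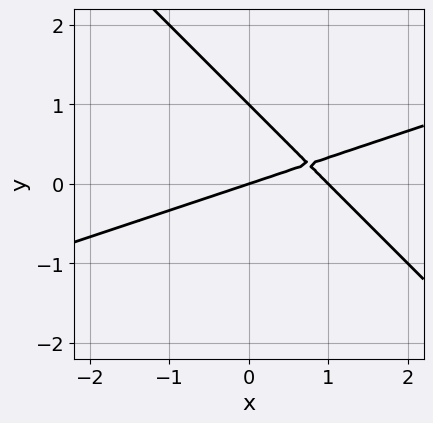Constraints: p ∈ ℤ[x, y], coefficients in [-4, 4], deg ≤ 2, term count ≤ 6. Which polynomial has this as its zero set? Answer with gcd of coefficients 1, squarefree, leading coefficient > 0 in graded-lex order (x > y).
deg p = 2. No degree-1 curve has this shape.
Observable constraints: the x-axis gridline crossings are at x ∈ {0, 1}; among the integer gridlines, it crosses the y-axis at y ∈ {0, 1}.
These observations pin down the coefficients.

x^2 - 2*x*y - 3*y^2 - x + 3*y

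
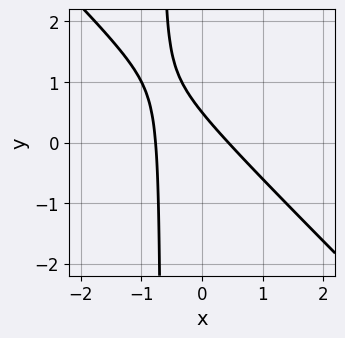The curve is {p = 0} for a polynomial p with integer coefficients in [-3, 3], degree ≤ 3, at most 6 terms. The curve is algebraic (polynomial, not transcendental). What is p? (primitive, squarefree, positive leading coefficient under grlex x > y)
3*x^2 + 3*x*y + x + 2*y - 1

First, the degree is 2 — the shape is more complex than any degree-1 curve.
Finally, solving for integer coefficients yields p as stated.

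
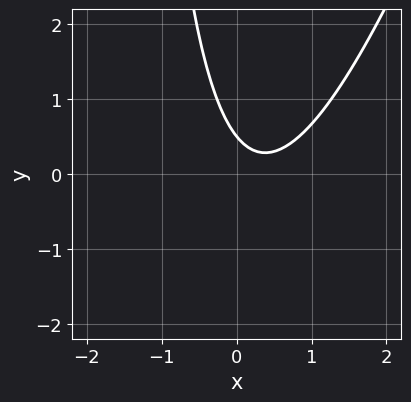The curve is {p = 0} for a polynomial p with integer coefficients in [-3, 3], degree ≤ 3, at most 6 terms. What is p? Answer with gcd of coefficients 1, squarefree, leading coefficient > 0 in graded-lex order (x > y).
3*x^2 - x*y - 2*x - 2*y + 1

First, the degree is 2 — the shape is more complex than any degree-1 curve.
Then, checking where it meets the axes: the curve avoids every integer x-axis point in the box.
Finally, together with the visible shape, these determine p as stated.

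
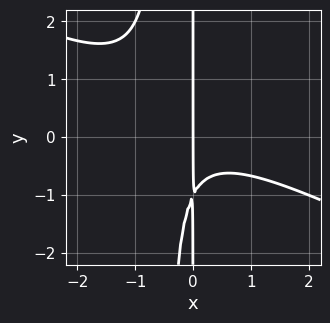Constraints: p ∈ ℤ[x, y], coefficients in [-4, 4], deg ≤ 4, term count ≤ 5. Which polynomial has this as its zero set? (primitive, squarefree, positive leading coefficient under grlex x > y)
(a) Degree: no degree-2 curve has this shape, so deg p = 3.
(b) Checking where it meets the axes: one x-axis crossing is at x = 0; every point of the y-axis in the box is on the curve.
(c) The integer polynomial consistent with all of this is the stated p.

x^3 + 2*x^2*y + x*y + x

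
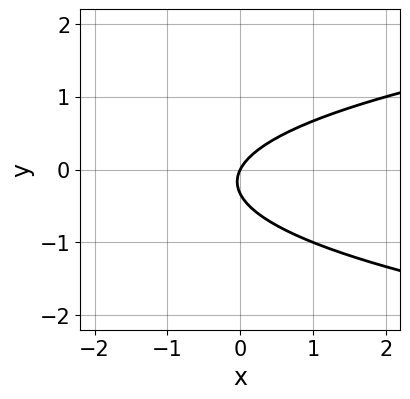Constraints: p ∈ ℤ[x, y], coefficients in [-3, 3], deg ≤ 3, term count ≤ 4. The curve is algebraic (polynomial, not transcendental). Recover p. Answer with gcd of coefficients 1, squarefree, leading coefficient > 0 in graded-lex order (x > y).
deg p = 2. No degree-1 curve has this shape.
From the axis intercepts and sections: one x-axis crossing is at x = 0; it crosses the y-axis at the gridline y = 0.
Matching integer coefficients to the picture gives p.

3*y^2 - 2*x + y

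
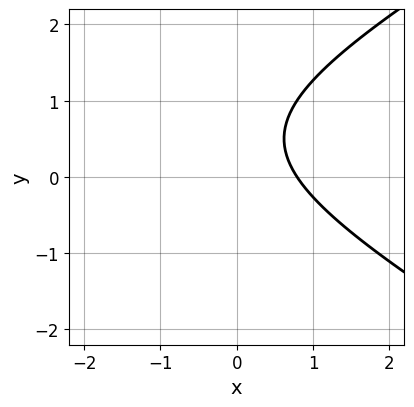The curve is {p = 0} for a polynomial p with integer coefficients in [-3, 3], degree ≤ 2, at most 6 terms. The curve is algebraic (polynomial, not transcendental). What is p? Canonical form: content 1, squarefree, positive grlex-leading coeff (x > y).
x^2 - 3*y^2 + 3*x + 3*y - 3

First, deg p = 2. No degree-1 curve has this shape.
Next, reading off the gridlines: it misses every integer gridline on the y-axis.
Finally, these observations pin down the coefficients.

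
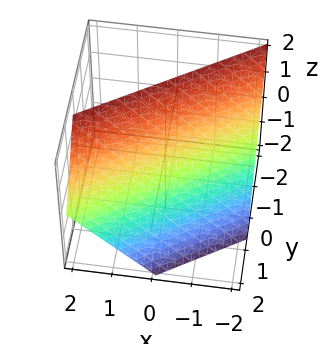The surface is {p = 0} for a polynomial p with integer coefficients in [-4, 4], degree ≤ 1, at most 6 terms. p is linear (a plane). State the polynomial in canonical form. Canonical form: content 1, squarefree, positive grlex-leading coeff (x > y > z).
2*x - 3*y - 2*z + 2

(a) The degree is 1 — the surface is flat (a plane).
(b) From the visible intercepts: one x-axis crossing is at x = -1; one z-axis crossing is at z = 1.
(c) These observations pin down the coefficients.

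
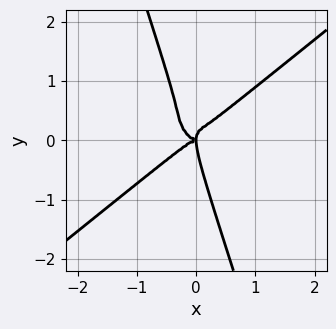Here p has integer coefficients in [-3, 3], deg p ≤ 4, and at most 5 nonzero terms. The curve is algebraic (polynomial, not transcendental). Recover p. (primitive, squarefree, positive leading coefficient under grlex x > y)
2*x^4 - 3*x*y^3 - y^4 + x*y^2

1. The degree is 4 — a generic line meets the curve in up to 4 points.
2. Against the integer gridlines: it meets the y-axis at y = 0 (among the integer gridlines); it crosses the x-axis at the gridline x = 0.
3. Putting this together gives p.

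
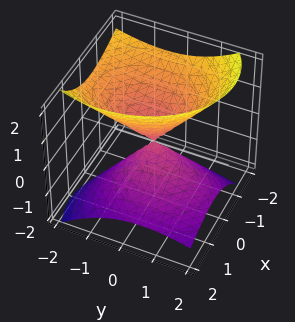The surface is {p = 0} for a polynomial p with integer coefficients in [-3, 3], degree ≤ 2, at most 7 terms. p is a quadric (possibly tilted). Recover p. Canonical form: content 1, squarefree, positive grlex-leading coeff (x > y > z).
(a) I count 2 distinct pieces.
(b) The degree is 2 — the shape is more complex than any degree-1 surface.
(c) Checking where it meets the axes: one y-axis crossing is at y = 0; one z-axis crossing is at z = 0.
(d) These observations pin down the coefficients.

3*x^2 + 3*x*z + 2*y^2 + 2*y*z - 3*z^2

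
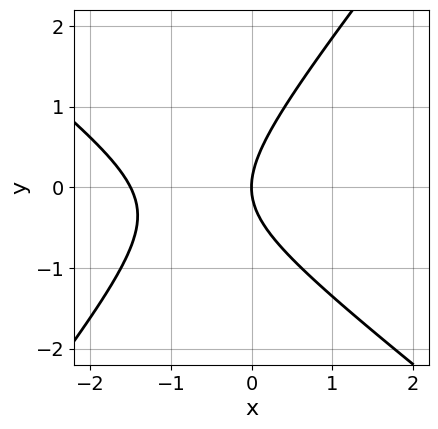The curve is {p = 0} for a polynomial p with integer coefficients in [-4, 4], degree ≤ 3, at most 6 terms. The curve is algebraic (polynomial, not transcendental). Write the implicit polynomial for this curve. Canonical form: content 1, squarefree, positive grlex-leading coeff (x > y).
2*x^2 + x*y - 2*y^2 + 3*x

Degree: a generic line meets the curve in up to 2 points, so deg p = 2.
Observable constraints: it crosses the y-axis at the gridline y = 0; one x-axis crossing is at x = 0.
Assembling these constraints gives the stated polynomial.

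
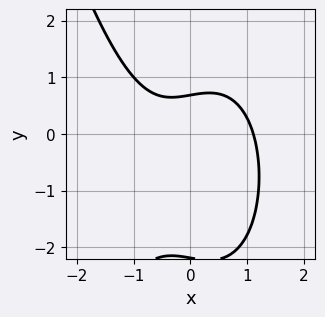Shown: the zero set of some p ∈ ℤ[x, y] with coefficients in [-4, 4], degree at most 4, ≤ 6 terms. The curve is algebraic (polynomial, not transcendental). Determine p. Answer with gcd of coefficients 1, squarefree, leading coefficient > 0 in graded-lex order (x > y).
3*x^3 + 2*y^2 - x + 3*y - 3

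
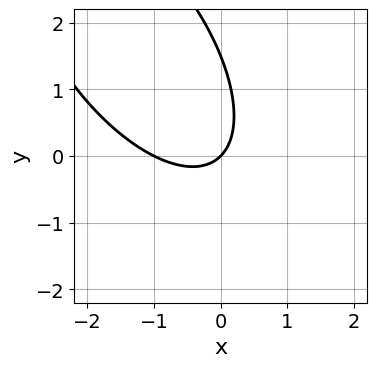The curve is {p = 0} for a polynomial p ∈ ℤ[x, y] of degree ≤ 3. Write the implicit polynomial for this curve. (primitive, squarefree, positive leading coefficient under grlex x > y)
3*x^2 + 3*x*y + 2*y^2 + 3*x - 3*y

1. deg p = 2. A generic line meets the curve in up to 2 points.
2. Checking where it meets the axes: it meets the y-axis at y = 0 (among the integer gridlines); among the integer gridlines, it crosses the x-axis at x ∈ {-1, 0}.
3. Together with the visible shape, these determine p as stated.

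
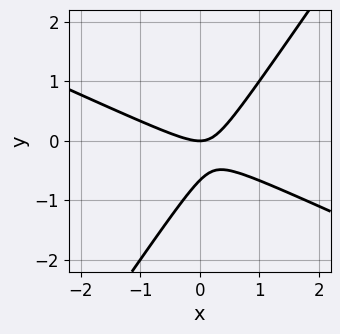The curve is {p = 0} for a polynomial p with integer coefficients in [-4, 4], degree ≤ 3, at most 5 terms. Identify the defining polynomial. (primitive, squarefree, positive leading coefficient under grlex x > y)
2*x^2 + 3*x*y - 3*y^2 - 2*y

deg p = 2.
From the axis intercepts and sections: one x-axis crossing is at x = 0; one y-axis crossing is at y = 0.
These observations pin down the coefficients.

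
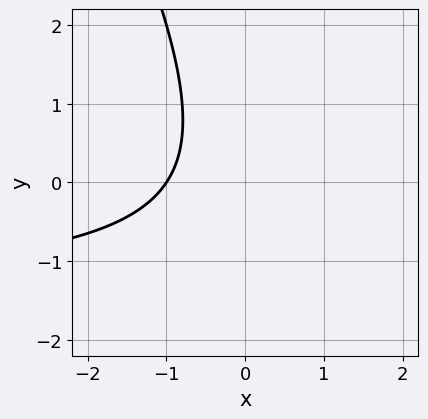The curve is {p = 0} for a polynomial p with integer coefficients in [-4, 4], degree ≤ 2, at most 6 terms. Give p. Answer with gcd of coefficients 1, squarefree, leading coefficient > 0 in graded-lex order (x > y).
First, the degree is 2 — a generic line meets the curve in up to 2 points.
Next, from the axis intercepts and sections: the curve avoids every integer y-axis point in the box; it meets the x-axis at x = -1 (among the integer gridlines).
Finally, together with the visible shape, these determine p as stated.

2*x*y + y^2 + 3*x + 3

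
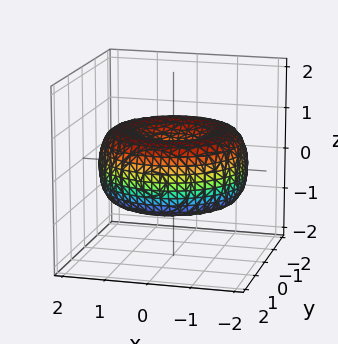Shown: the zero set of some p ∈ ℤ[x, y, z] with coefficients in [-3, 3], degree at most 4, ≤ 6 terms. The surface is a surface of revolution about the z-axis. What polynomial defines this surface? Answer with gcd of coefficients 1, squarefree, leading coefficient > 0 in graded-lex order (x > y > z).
The degree is 4 — the shape is more complex than any degree-3 surface.
Symmetry: the surface is invariant under rotation about z: p = q(x² + y², z).
From the visible intercepts: it crosses the z-axis at the gridline z = 0; one y-axis crossing is at y = 0; a circular section at z = 0 has radius between 1 and 2; one x-axis crossing is at x = 0.
Assembling these constraints gives the stated polynomial.

x^4 + 2*x^2*y^2 + y^4 - 3*x^2 - 3*y^2 + 3*z^2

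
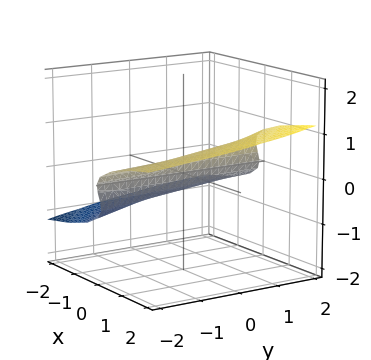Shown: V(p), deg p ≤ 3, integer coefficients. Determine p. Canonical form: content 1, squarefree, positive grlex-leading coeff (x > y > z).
y*z^2 - 3*z^3 + x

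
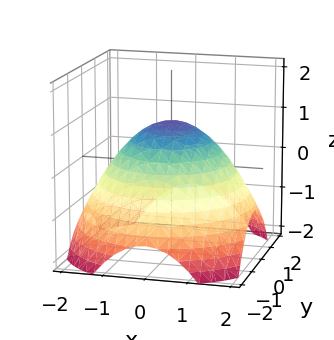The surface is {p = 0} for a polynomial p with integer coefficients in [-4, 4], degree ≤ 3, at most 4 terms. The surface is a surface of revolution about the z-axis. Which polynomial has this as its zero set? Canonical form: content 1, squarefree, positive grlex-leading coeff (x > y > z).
x^2 + y^2 + 2*z - 2

(a) The degree is 2 — a generic line meets the surface in up to 2 points.
(b) By symmetry, every cross-section ⟂ z is a circle, so x, y appear only via x² + y².
(c) Checking where it meets the axes: a circular section at z = 0 has radius between 1 and 2; one z-axis crossing is at z = 1.
(d) These observations pin down the coefficients.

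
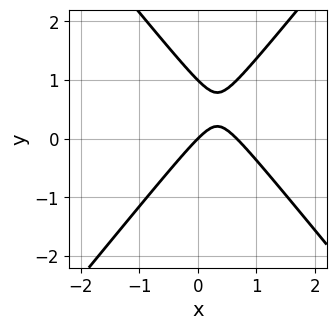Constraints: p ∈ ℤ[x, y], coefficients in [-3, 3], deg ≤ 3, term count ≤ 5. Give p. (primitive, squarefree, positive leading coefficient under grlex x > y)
(a) deg p = 2. The shape is more complex than any degree-1 curve.
(b) Observable constraints: it crosses the x-axis at the gridline x = 0; the y-axis gridline crossings are at y ∈ {0, 1}.
(c) These observations pin down the coefficients.

3*x^2 - 2*y^2 - 2*x + 2*y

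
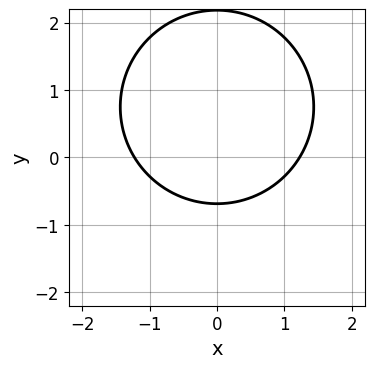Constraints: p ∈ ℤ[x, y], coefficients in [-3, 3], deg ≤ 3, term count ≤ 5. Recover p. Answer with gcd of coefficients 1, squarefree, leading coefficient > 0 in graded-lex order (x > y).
2*x^2 + 2*y^2 - 3*y - 3

First, the degree is 2 — the shape is more complex than any degree-1 curve.
Then, symmetries: mirror symmetry x ↦ −x ⇒ only even powers of x.
Finally, together with the visible shape, these determine p as stated.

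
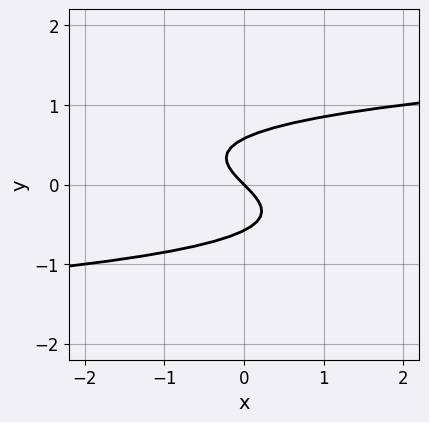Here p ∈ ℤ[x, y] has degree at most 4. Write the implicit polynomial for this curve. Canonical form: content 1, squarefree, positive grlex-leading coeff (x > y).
3*y^3 - x - y

1. Degree: a generic line meets the curve in up to 3 points, so deg p = 3.
2. From the visible intercepts: it meets the y-axis at y = 0 (among the integer gridlines); one x-axis crossing is at x = 0.
3. These observations pin down the coefficients.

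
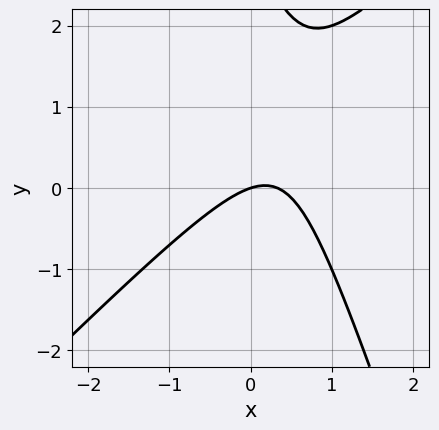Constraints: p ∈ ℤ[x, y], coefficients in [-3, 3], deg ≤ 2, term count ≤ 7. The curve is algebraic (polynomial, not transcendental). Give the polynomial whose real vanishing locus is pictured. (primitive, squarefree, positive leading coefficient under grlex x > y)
(a) The degree is 2 — no degree-1 curve has this shape.
(b) Checking where it meets the axes: it meets the y-axis at y = 0 (among the integer gridlines); it crosses the x-axis at the gridline x = 0.
(c) These observations pin down the coefficients.

3*x^2 - 2*x*y - y^2 - x + 3*y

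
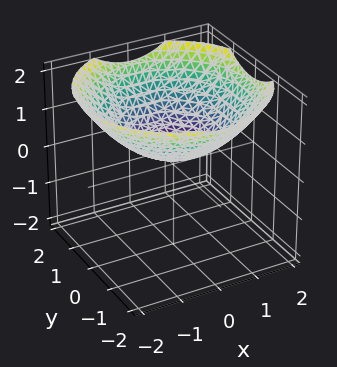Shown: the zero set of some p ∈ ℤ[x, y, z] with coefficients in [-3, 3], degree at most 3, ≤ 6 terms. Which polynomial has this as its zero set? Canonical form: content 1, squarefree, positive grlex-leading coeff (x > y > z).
x^2 + y^2 - 3*z + 1

Degree: no degree-1 surface has this shape, so deg p = 2.
Symmetries: rotational symmetry about the z-axis ⇒ p depends on x, y only through x² + y².
From the visible intercepts: the surface avoids every integer y-axis point in the box; the surface avoids every integer x-axis point in the box; a circular section at z = 1 has radius between 1 and 2.
Together with the visible shape, these determine p as stated.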